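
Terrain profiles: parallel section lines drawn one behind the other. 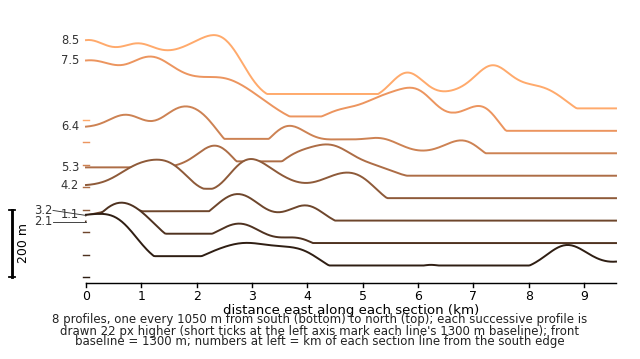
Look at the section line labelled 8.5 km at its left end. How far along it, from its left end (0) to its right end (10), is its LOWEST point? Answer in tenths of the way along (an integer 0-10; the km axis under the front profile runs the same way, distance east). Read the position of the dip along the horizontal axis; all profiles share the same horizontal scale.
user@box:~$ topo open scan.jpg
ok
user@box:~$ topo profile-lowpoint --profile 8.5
10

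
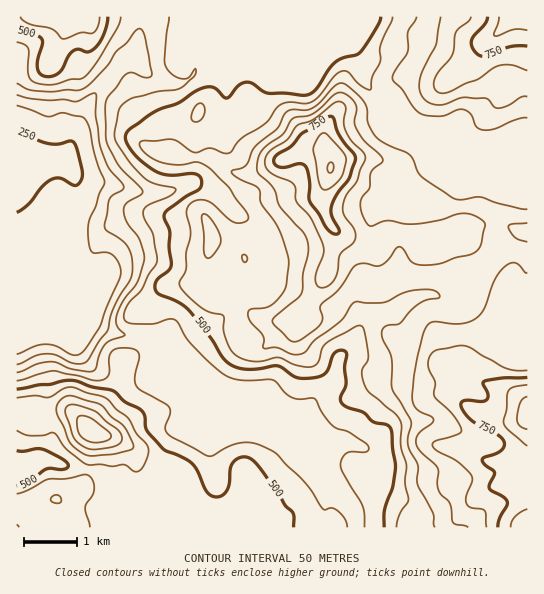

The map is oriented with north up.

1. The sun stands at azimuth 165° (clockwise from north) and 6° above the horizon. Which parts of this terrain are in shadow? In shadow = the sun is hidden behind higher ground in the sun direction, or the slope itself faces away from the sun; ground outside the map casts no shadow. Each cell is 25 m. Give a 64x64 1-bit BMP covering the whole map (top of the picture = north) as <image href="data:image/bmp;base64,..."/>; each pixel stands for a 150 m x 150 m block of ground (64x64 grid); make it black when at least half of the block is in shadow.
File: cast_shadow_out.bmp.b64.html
<image width="64" height="64" href="data:image/bmp;base64,Qk0+AgAAAAAAAD4AAAAoAAAAQAAAAEAAAAABAAEAAAAAAAACAAATCwAAEwsAAAIAAAAAAAAA////AAAAAAAAAAAAAAAAAAAAAAAAAcAfAAAAAAABwA+AAAAAAAGAB/AAAAAAAQAA/wAAAAAAAMD/gAAAAAAAAP8AAAAAAAAA/gAMPAAAAAB4AB58AAAAMAAAPH4AAADwAAH8fgAA/wAAPRg8AAD+AAD8ADAAAPgAAf4AIAAAAAKP/wAAAAAAA///AAAAAAAD//4AAAAAAAf/+BwAAAAAH//wAAAAAAA///AAAAAAAH//8AAAACA4P///AAAAADwe//8AAAAAOB7//gAAAAATnP/4AAAAAA/M//gAA4AAH+z//gAH4AB/6P//AAfgAD5g//8AA+AAAAD//4AD4AAAEP//+AHAAAAY/3/4AIYAABz/H+AADgAADP4fwAAEAAAA/g+AAAAAAAD8AAAAAAAYAPgAAAAABD4A4EAAAABAPgPw4CCAAAAPn/jn/4AAAAP/+H//gAAAP/8Af/8AAAAf/gA4DwAAAB/+AAAGAAAAB4AAAAA8AAAAAAAAAH/AAQAAAABx/+H/gAAAAfB//f+AAAAH4A///wAAAA/AD/5GAAAAB/AP/wAAAAAH/A//AAAAAD/+D//wAAAAP/8P//AAAAAf/w//8AAAAB//D//gGAAAD8Yf/+4cACAHgh//5x4AMAMAH//wHAAwAAAf//gcAAAAAB//nADgAAAAH/8eAfAAAAAP/w8B8A=="/>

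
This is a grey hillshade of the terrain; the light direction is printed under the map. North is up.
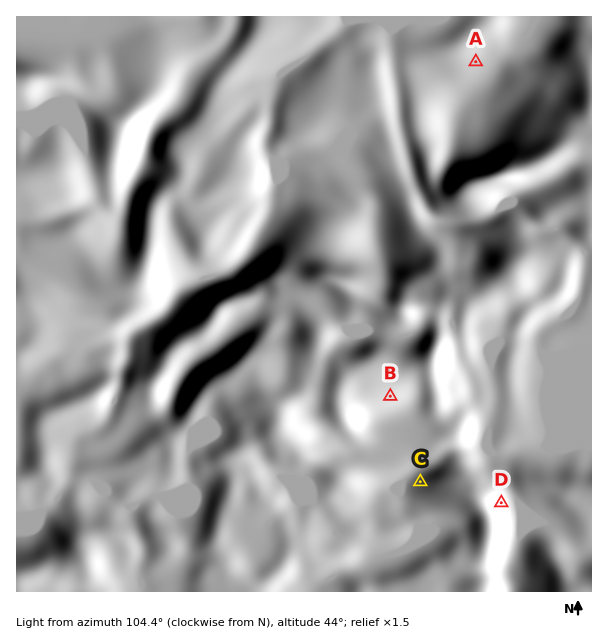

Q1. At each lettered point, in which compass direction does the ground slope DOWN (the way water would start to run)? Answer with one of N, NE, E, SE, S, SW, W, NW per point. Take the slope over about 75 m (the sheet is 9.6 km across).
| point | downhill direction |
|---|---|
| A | SE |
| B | SE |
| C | NW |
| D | E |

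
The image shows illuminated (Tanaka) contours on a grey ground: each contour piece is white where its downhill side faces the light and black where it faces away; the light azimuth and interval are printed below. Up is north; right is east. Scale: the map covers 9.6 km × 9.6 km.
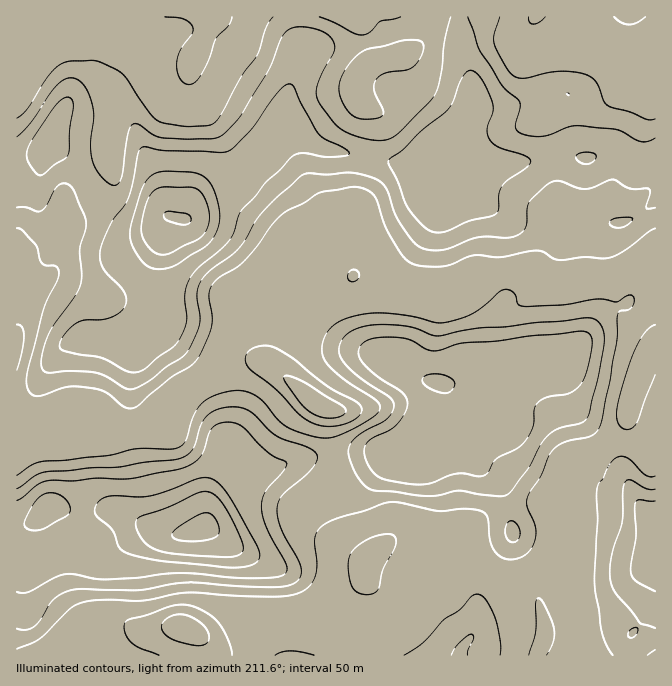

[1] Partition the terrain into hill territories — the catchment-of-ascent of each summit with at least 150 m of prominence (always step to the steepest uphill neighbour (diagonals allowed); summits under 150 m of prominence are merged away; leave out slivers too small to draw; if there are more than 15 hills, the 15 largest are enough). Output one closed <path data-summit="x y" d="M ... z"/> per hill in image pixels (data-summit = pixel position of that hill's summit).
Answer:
<path data-summit="184 218" d="M537 16l-483 0-19 10-9 9-3 7 0 30-3 4-4 1 0 185 3 3 5 20 0 23-8 24 0 106 2 3 16-2 40-15 16 0 18 5 29 0 22-6 11 0 3-3 1-20 13-14 32-17 25-8 16 0 7 3 1-19 5-27 0-38 5-10 17-17 9 0 11 5 25 5 14 13 8 2 30 15 12 3 31 3 20-5 22-18 11-3 40-2 17 7 30-4 19 2 20-3 26-14 15-3 1-174-24 1-23-25-25-12-34-12-9-9z"/><path data-summit="200 528" d="M304 253l-9 0-17 17-5 10 0 38-5 27 0 21-8-5-16 0-25 8-32 17-13 14-1 20-3 3-11 0-22 6-29 0-18-5-16 0-40 15-18 1 1 216 521-1 6-17 0-16-6-28 20-50 0-22-5-20 8-17 7-22 9-7 18-7 14-8 14-14 5-10 1-8 0 6 6 6 12 5 9-1 0-168-7-1-30 15-25 5-19-2-30 4-17-7-40 2-11 3-22 18-20 5-31-3-17-5-25-13-8-2-14-13-25-5z"/><path data-summit="655 525" d="M629 409l-1 8-5 10-14 14-14 8-18 7-9 7-7 22-8 17 5 20 0 22-20 50 6 28 0 16-6 14 1 4 117-1 0-228-9-1-12-5-6-6z"/>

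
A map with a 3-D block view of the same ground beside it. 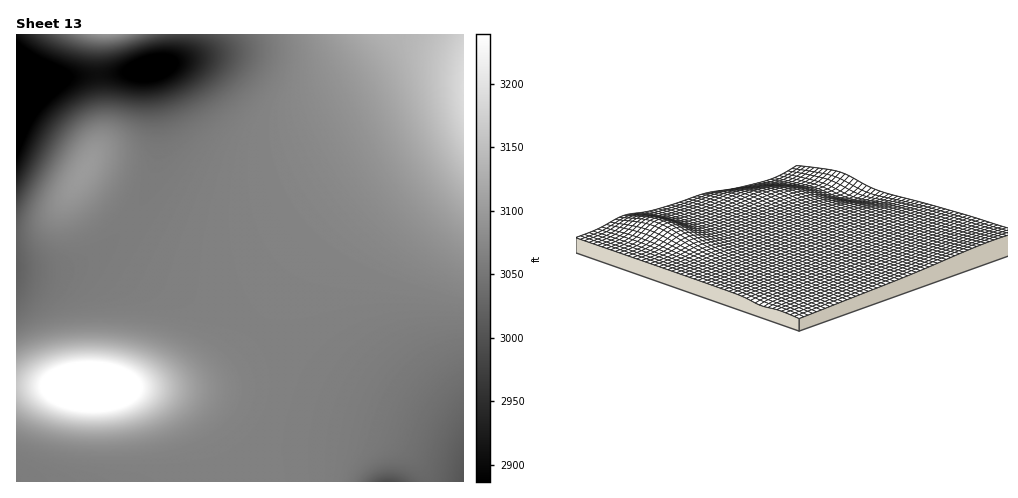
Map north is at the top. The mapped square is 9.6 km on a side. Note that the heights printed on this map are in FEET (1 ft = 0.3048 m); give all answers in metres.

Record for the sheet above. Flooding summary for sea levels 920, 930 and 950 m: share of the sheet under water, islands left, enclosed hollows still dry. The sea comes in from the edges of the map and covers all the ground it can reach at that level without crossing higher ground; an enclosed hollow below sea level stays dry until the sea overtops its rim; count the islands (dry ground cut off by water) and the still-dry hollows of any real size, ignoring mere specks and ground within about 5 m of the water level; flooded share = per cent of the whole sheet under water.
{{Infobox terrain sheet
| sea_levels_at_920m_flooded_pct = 10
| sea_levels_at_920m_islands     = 0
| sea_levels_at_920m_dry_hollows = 0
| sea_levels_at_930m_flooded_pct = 18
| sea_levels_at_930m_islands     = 0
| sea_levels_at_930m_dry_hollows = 0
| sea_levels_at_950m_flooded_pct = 88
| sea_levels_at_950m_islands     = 0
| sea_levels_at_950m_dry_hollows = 0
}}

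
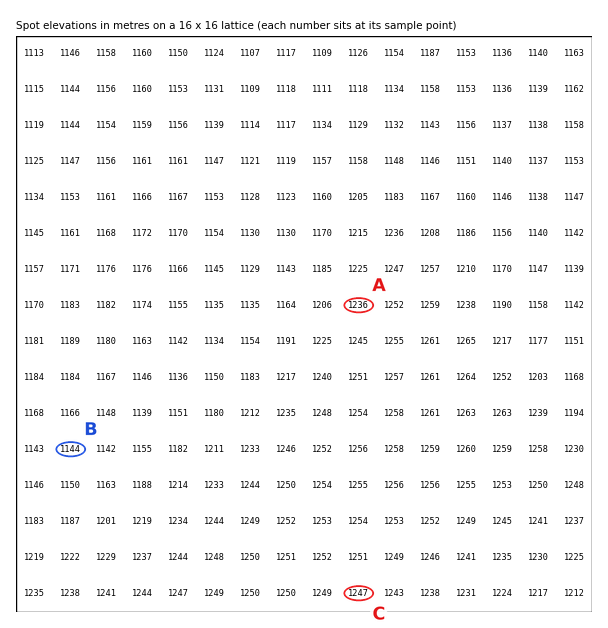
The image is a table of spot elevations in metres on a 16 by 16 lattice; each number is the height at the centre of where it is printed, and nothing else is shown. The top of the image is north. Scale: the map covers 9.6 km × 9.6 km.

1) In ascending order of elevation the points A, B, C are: B A C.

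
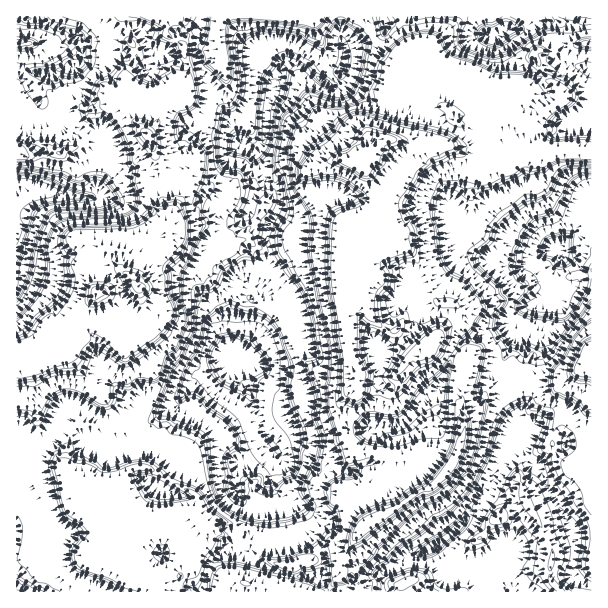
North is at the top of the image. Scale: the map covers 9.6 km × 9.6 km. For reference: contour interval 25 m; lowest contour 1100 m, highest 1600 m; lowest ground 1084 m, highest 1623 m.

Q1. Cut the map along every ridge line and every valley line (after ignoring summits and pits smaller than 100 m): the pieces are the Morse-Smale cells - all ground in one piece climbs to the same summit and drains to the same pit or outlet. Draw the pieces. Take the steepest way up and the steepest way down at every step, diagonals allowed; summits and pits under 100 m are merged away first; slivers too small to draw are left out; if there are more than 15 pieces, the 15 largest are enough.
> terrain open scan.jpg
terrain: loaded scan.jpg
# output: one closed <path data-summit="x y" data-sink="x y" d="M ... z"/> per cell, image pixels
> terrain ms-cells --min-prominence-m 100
<path data-summit="362 158" data-sink="234 356" d="M363 157l-7 3-15-2-25 7 0 11 6 21 36 40-5 3-6 8-8-4-25 0-14-3-13 0-19 4 3 12-13 25 2 6-10 11 0 37-10 20-12-1-10 13-15 8-8 0-14 20-7 4-10 0-9-4-9 0-12 20-11 6-19-1-24-15-12 0-7 8-1 12-6 6-4 11-5 5-6 3-10-1-6 2-7 0 1 140 268 0 5-26 9-4 12-2 3-6 12-10 7 0 6 6 9-3-6 10-2 9 14 2 2-2 0-6-4-6-2-9 10-15 6-2 53-36 15-6 14-16 10-20 6-19-4-54 3-20-7-7-20-12 6-12 3-23-7-1-5-5-6-22-13-20-9-8-9-5-10-2-14 0-6-4 0-12 2-2 7 0 3-4 1-24-17-29z"/><path data-summit="98 291" data-sink="17 191" d="M164 16l-134 1 15 3 14 8 19 6 6 8 0 8-4 12-3 4-30 7-3 8-12 9 10 12 1 15-27 6 1 241 15-2 13-8 14-2 4-3 9-11 0-24 8-8 9-4 9-10 36-8-18-18 0-16 9 2 6-12 10 0 21-10 7 0 1-17-10-18 0-33-6-9-6-19 9-11 3-19 10-12 10-3 8-23-8-25-14-6 0-15z"/><path data-summit="362 158" data-sink="560 245" d="M392 139l-9 0-7 11-14 9 0 6 17 29-1 24-3 4-7 0-2 2 0 12 6 4 20 1 13 6 22 28 6 22 5 5 7 1-3 23-6 12 20 12 7 7-3 20 2 36 2 3 3-4 11-5 6-12 10-10 17 2 6-21 7-13-6-18 11-26 2-2 15 0 11-3 3-5 0-7 13-6 6-8 13-3 0-123-16-2-18 1-19-5-15 0-18 10-18 2-20-7-12-1-12-6-36-2z"/><path data-summit="98 291" data-sink="234 356" d="M240 198l-10 0-14 13-16 12-15 0-14 3-3 4-6 0-10 6-21 4-6 12-10-1 1 15 18 18-36 8-9 10-9 4-8 8 0 24-9 11-4 3-14 2-13 8-12 0-4 3 1 86 22 0 6-3 5-5 4-11 6-6 1-12 7-8 12 0 24 15 19 1 11-6 12-20 9 0 9 4 10 0 7-4 14-20 8 0 15-8 10-13 13 1 9-20 0-37 10-11-2-6 13-25 0-6-2-5-12 1-13-8 12-21-6-5 3-10z"/><path data-summit="362 158" data-sink="434 546" d="M498 385l-4 0-10 10-8 14-12 5 0 17-6 19-7 15-12 15-10 8-10 4-53 36-6 2-10 16 2 8 4 6-1 13 3 12-2 7 236-1 0-148-2-1-8 4-13-1-8-9-9 0-15-6-7 0-6 8-18 4 4-16 8-12 0-6-7-15 0-4z"/><path data-summit="98 291" data-sink="272 92" d="M339 16l-22 0-3 4-15-4-79 1 0 39-32 15-8 18-10 3-10 12-3 19-9 11 6 19 6 9 0 33 9 14 2 13 4-15 7-9 7-17 19 8-2 6-10 15-4 4-18 8-3 4 14-3 15 0 16-12 14-13 10 0 14 3 12-19 0-15-10-15 8-8 4-42 10-28 10-10 11-2 10 5 17 17 7 1 5-7 8-19-2-12-4-11 2-10z"/><path data-summit="362 158" data-sink="272 92" d="M363 16l-23 1 0 19 4 11 2 12-8 19-5 7-4 0-8-5-12-13-10-5-8 0-9 7-10 18-6 23 0 19-2 15-8 8 10 15 0 15-12 18 3 4 5 2-4 12 12 6-5 12 4 8 31-3 14 3 25 0 8 4 3-6 8-5-36-40-6-21 0-11 25-7 15 2 9-3 3-5-1-14 2-2 15 2 8-37 10-7 11 3 2-10 0-3-7-4-10-18-22-20z"/><path data-summit="362 158" data-sink="234 356" d="M585 43l-27 9-21-2-3 6 8 12 5 12-10 4-19 16-8-8-13-2-24-16-23-7-12-1-7 10-5 1 0 7-11 0-2 13-11-3-10 7-8 37 24 4 29 0 51 16 13-1 23-11 15 0 19 5 33 0 1-106z"/><path data-summit="362 158" data-sink="491 36" d="M591 16l-226 0-1 2 12 24 22 20 12 20 16 2 0-7 5-1 7-10 5 0 30 8 24 16 13 2 8 8 19-16 10-4-5-12-8-12 3-6 21 2 26-9 8 1z"/><path data-summit="591 365" data-sink="560 245" d="M591 276l-12 2-6 8-13 6 0 7-3 5-11 3-15 0-2 2-11 26 6 18-7 13-6 18 1 4 15-3 13-7 21 1 31-16z"/><path data-summit="591 365" data-sink="434 546" d="M591 364l-30 15-21-1-13 7-15 3-1 5 7 15 0 6-8 12-4 14 10 0 8-2 6-8 7 0 9 4 15 2 8 9 13 1 9-4z"/><path data-summit="362 158" data-sink="17 191" d="M29 16l-13 1 1 105 26-5-1-15-10-12 12-9 3-8 30-7 3-4 4-12 0-8-6-8z"/><path data-summit="362 158" data-sink="560 245" d="M333 544l-10 2-12 14-12 2-9 4-4 18 1 8 68-1 3-6-3-16-15-3 2-9 6-8-9 1z"/><path data-summit="98 291" data-sink="234 356" d="M219 16l-55 1 2 18 11 3 5 7 7 25 11-3 20-11z"/><path data-summit="98 291" data-sink="272 92" d="M257 217l-13 22 13 8 7 0 4-2-3-9 5-12z"/>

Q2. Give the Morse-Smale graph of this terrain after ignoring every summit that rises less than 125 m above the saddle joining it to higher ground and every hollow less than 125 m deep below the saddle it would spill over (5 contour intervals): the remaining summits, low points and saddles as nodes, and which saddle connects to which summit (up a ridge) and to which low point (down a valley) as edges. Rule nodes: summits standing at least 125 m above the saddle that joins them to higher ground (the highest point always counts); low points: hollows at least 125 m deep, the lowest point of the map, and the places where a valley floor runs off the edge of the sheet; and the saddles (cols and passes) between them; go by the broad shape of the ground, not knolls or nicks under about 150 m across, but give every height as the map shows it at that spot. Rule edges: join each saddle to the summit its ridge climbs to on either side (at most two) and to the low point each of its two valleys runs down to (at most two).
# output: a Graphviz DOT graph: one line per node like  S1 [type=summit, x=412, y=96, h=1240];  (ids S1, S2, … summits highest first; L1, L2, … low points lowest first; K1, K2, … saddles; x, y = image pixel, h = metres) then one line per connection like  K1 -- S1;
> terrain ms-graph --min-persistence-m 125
graph terrain {
  S1 [type=summit, x=362, y=158, h=1623];
  S2 [type=summit, x=98, y=291, h=1618];
  S3 [type=summit, x=590, y=363, h=1535];
  L1 [type=low, x=237, y=357, h=1084];
  L2 [type=low, x=558, y=245, h=1084];
  L3 [type=low, x=17, y=191, h=1165];
  L4 [type=low, x=491, y=36, h=1176];
  L5 [type=low, x=434, y=546, h=1176];
  K1 [type=saddle, x=456, y=350, h=1418];
  K2 [type=saddle, x=185, y=65, h=1405];
  K3 [type=saddle, x=87, y=408, h=1356];
  K4 [type=saddle, x=513, y=389, h=1354];
  K5 [type=saddle, x=371, y=36, h=1352];
  K6 [type=saddle, x=255, y=218, h=1307];
  K1 -- S1;
  K1 -- L1;
  K1 -- L2;
  K2 -- S2;
  K2 -- L1;
  K2 -- L3;
  K3 -- S1;
  K3 -- S2;
  K3 -- L1;
  K4 -- S1;
  K4 -- S3;
  K4 -- L2;
  K4 -- L5;
  K5 -- S1;
  K5 -- L1;
  K5 -- L4;
  K6 -- S1;
  K6 -- S2;
  K6 -- L1;
}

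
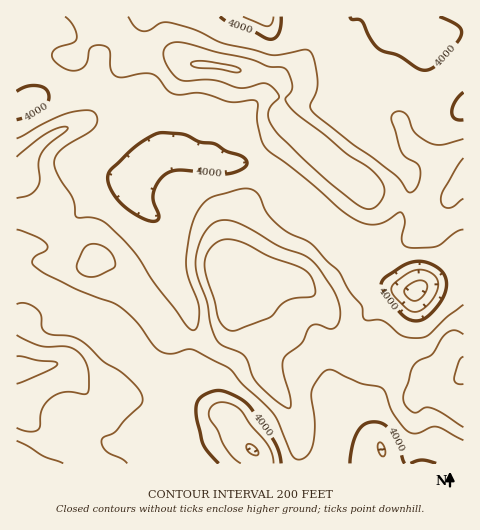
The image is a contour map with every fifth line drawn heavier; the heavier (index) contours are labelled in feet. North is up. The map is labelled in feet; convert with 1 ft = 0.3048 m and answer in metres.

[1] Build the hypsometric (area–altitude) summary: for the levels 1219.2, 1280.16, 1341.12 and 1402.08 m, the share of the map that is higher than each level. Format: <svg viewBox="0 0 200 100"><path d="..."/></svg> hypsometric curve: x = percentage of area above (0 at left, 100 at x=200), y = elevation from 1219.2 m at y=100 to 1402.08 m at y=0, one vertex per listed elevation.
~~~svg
<svg viewBox="0 0 200 100"><path d="M180 100l-86-33-60-34-26-33"/></svg>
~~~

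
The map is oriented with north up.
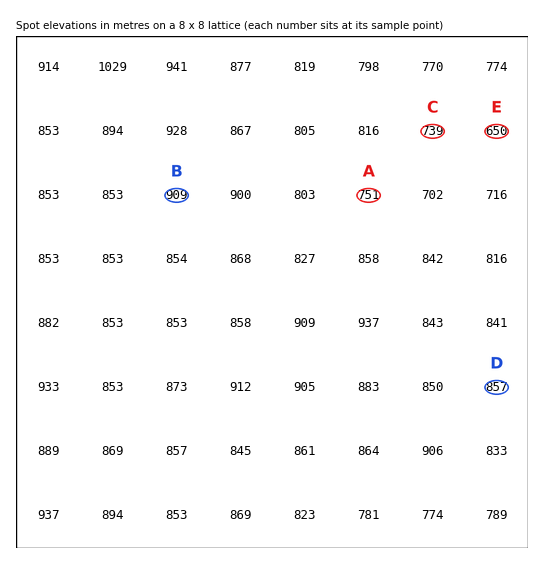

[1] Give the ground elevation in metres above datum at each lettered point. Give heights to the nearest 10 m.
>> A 750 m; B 910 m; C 740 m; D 860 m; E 650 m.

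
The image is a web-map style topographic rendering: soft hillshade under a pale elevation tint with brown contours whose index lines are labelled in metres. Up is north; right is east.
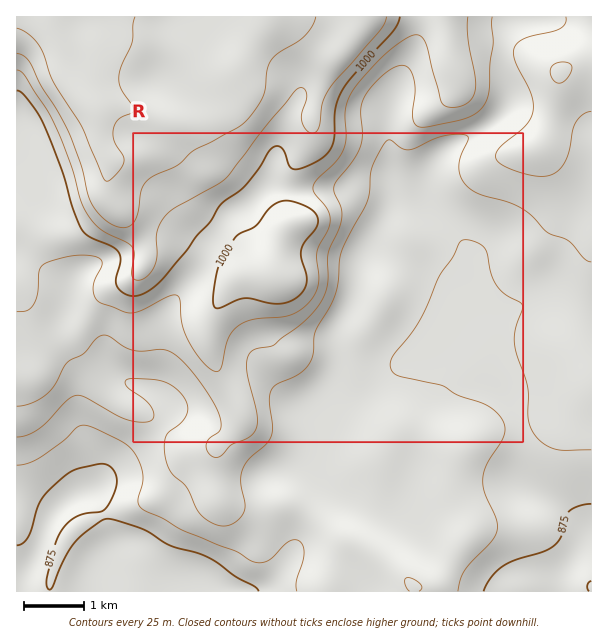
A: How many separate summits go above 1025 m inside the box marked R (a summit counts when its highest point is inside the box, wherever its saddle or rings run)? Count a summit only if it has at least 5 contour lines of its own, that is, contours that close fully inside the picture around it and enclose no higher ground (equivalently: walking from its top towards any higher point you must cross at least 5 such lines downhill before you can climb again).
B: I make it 0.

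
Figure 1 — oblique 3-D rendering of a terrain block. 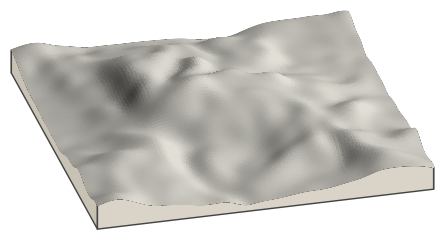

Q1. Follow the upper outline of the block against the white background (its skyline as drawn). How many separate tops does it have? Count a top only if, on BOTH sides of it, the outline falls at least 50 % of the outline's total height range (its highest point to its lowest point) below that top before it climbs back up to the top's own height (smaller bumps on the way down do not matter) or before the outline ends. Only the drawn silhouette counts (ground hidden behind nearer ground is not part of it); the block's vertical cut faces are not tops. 0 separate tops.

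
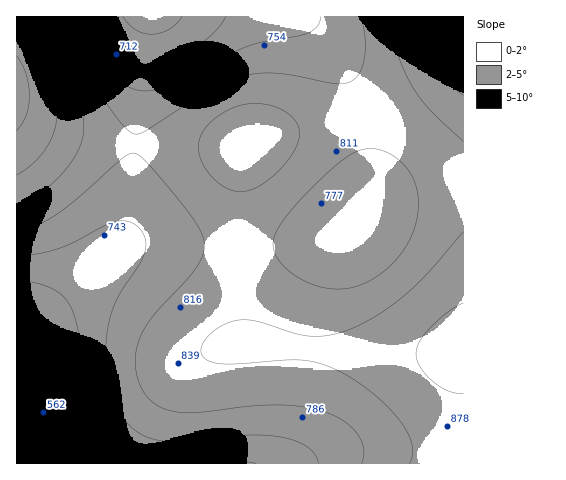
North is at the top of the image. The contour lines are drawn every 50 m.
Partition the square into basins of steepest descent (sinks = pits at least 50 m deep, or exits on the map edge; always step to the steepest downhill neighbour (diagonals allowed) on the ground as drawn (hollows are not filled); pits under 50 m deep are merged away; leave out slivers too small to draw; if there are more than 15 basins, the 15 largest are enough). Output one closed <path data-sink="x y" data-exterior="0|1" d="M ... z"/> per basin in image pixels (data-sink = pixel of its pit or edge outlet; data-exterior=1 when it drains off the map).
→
<path data-sink="17 463" data-exterior="1" d="M17 114l0 350 447-1-1-115-19 5-59 1-59-3-82-9-5-64 0-85 2-33 4-17-18 4-53 0-58-5-61-12-27-9z"/><path data-sink="349 230" data-exterior="0" d="M463 48l-30 31-19 14-21 12-32 11-91 19-24 8-5 17-2 33 0 85 2 48 3 17 141 11 59-1 20-5z"/><path data-sink="150 17" data-exterior="1" d="M463 16l-446 0-1 97 27 14 56 13 75 7 63-1 33-11 99-21 40-18 24-17 29-29 2-3z"/>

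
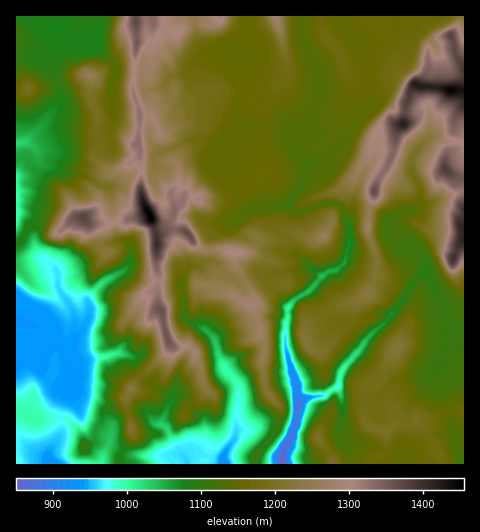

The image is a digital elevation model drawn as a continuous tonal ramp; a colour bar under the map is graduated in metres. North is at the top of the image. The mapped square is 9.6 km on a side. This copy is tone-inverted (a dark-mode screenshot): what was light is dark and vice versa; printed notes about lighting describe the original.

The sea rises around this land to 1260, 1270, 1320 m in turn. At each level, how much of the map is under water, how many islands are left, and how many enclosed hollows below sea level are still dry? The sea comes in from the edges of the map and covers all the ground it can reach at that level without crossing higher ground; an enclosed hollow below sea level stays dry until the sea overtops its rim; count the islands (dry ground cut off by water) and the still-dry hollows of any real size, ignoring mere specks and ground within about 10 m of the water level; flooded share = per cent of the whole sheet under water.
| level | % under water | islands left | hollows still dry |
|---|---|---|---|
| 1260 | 86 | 2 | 0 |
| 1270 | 87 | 2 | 0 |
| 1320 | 94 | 4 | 0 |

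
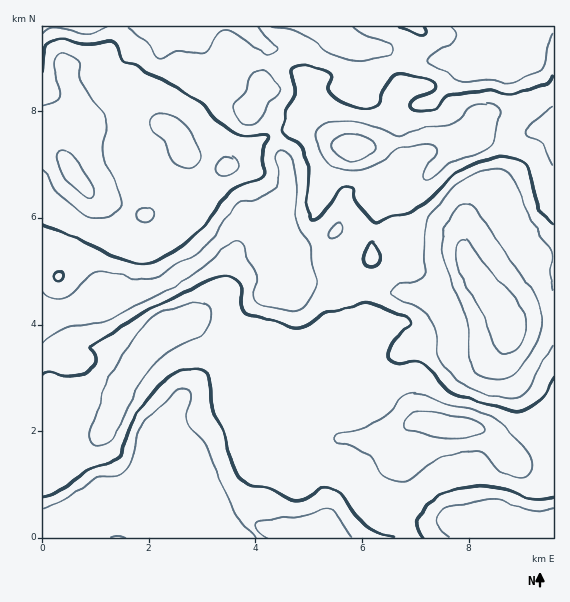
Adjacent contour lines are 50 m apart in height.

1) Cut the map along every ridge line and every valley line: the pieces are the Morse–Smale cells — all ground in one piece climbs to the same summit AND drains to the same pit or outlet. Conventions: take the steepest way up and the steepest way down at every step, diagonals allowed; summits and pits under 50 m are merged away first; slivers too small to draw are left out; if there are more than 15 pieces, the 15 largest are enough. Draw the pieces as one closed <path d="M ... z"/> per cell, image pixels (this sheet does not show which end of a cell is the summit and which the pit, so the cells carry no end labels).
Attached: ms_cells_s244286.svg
<path d="M553 26l-365 0 2 5 0 17-4 20 11 14 28 19 40 17 9 9 2 6 13-4 19 0 12 4 19 12 8 2 24 0 36-6 16-6 20 0 18 7 10 0 6-5 5-16 10-6 12 2 23 13 21 0 5 3z"/><path d="M479 283l-31 16-13 0-26-6-42-6-2 34 2 6-4-2-16 0-14 4-11 11-9 16-3 8 0 12 7 24-6-7-4-2-12 0-19 8-17-2-5 18 1 18 16 6 18 20 7 0 32-20 55 0 10-4 22-13 14 0 22 5 22 0 10 3 12 10 7 11 11 11 19 4 21 0 1-146-21-1-24 4-3-2-8-16z"/><path d="M499 115l-14 3-12 23-16 5-33 32-12 5-20 4-14 10-10 90 19 4 22 2 26 6 13 0 31-16 19 22 8 16 3 2 45-4 0-186-6-3-21 0z"/><path d="M228 350l-27 26-8 12-39 40-5 12 2 16 16 23 2 30 6 16 8 12 12 1 20-11 6-1 19 12 7 0 13-11 48 2 12 2 8 7 81 0 1-3-21-30 0-17 10-27-1-22 7-10-22 10-55 0-24 16-8 4-7 0-18-20-16-6-1-18 4-12-3-18-9-20z"/><path d="M276 133l-8 2-16 11-23 20-21 7-11 26-9 8-12 4-23 2-8 2-53-20-23-26-10-20-6-6-10-2-1 110 21 0 16 10 14 18 8 21 7 1 31-7 30-13 36-24 28-32 6 0 18 9 18 3 4 2 0-23 8-31 0-12z"/><path d="M187 26l-144 0-1 114 11 3 6 6 5 12 3-14 18-25 16-5 27-16 11 1 14 16 20 12 6 7 3 14 5 4 33 12 9-1 23-20 23-13-1-6-9-9-40-17-28-19-10-10-1-8 4-16 0-17z"/><path d="M239 225l-6 0-28 32-49 30-27 10-34 5-35 13-18 4 1 147 13-4 13-12 26-12 10-9-10 0-20-11-8-7-10-19-2-17 7-15 7-9 6-2 16-2 18 2 18 8 8 6 7-12 21-21 20-9 12 2 30 26 5-2 9-22 10-14 28-26 4-10-2-35-4-3-18-3z"/><path d="M308 129l-19 0-12 3 10 41 0 12-8 31 2 59-3 8 49-2 14 5 26 1 6-30-2-9 4-17 3-34 14-10 28-6 31-30 15-8-23-8-20 0-16 6-36 6-24 0-8-2-19-12z"/><path d="M429 422l-14 0-16 13 0 26-10 27 0 17 22 33 121 0 8-11 14-4-1-57-21 0-19-4-11-11-7-11-12-10-10-3-22 0z"/><path d="M188 321l-5 0-16 6-25 24-21 36-10 30-6 12-10 9-26 12-13 12-14 5 1 55 52-12 61-7 8-2 5-5-2-17-13-18-4-9 0-17 28-34 15-13 8-12 26-25-28-25z"/><path d="M136 101l-8 0-27 16-16 5-18 25-2 16 20 25 7 7 8 4 45 16 40-6 12-10 10-26 16-5-36-13-5-4-5-18-24-15z"/><path d="M327 281l-48 2-30 28-10 14-2 10-10 14 19 16 13 32 17 2 19-8 12 0 4 2 4 5-5-22 0-12 8-19 18-18 11-2 19 0 0-37-2-2-23 0z"/><path d="M101 347l-26 2-6 2-7 9-7 15 0 13 12 23 16 12 12 6 9 0 5-5 12-37 13-22 0-2-7-6-14-7z"/><path d="M167 498l-11 5-61 7-52 12-1 15 141 1 0-2-12-19z"/><path d="M56 250l-14 2 1 66 17-3 41-15-8-21-12-16-12-9z"/>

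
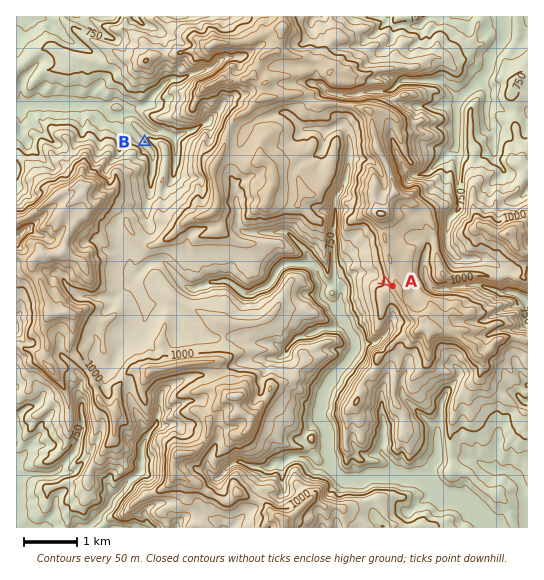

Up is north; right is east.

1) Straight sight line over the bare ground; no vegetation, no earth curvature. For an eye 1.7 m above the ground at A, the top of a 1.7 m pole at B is hidden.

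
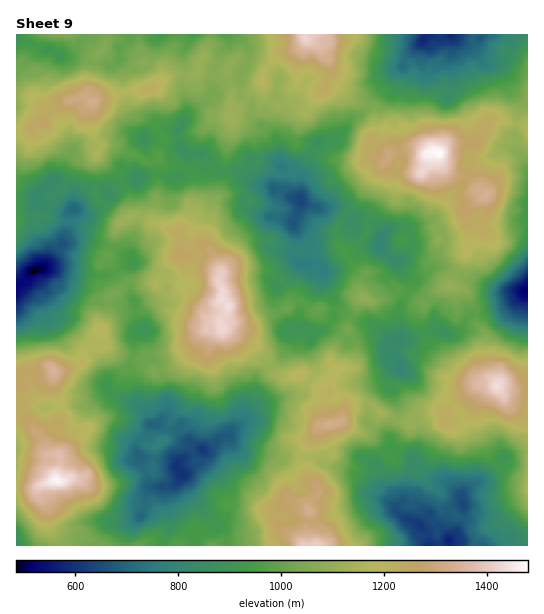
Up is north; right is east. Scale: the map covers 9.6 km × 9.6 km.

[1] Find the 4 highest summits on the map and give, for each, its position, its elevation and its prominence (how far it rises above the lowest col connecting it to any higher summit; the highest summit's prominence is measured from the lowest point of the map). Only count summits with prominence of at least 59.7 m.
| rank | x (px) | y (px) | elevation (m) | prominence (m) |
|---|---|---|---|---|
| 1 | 441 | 153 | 1480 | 995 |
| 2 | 57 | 480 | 1470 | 489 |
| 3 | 229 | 307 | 1441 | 434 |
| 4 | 497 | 387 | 1440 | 363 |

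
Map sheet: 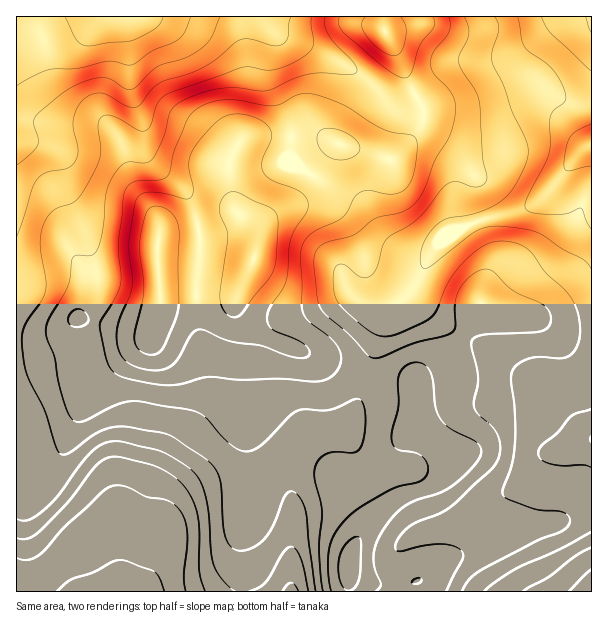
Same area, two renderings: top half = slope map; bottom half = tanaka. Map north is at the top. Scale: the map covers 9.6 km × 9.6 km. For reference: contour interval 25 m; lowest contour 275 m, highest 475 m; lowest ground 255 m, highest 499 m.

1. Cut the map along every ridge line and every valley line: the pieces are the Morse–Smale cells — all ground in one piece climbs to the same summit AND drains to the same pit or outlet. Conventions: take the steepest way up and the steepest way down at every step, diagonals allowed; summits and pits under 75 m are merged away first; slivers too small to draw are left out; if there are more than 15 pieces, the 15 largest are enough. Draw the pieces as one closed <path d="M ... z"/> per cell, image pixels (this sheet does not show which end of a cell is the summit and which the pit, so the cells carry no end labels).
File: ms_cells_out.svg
<path d="M239 289l-8 6-70 0-3 26-2 8-6 3-52-8-20-6-27 19-12 3-23 1 1 251 331 0 2-37 6-15 11-15 29-26 38-13 12-13 6-12 0-5-30-25-2-6-2-29-4-14-25-3-23-6-57-18-45-18-12-7-12-13-4-6z"/><path d="M383 16l-366 0-1 323 23 1 12-3 27-19 20 6 52 8 6-3 2-8 3-26 70 0 10-8 12-24 11-39 36-30 18-30 17-19 4-1 47 14 7 0 17-17 11-15 1-19-8-14-14-34-15-27z"/><path d="M591 16l-207 0 1 16 15 27 9 25 13 23-1 19-11 15-17 17-7 0-47-14-4 1-13 13-22 36-36 30-11 39-17 34 0 14 4 6 12 13 12 7 45 18 68 21 36 6 30-20 8-8 31-50 27 9 22 3 32 14 28 1z"/><path d="M483 304l-8 8-24 42-8 8-21 12-7 7 5 44 3 7 29 24 0 5-6 12-12 13-38 13-29 26-13 21-5 15 0 12 7 7 18 4 30 0 9-2 0 10 178 0 1-260-22-1-13-3-26-12-22-3z"/><path d="M350 574l0 18 62-1 1-9-9 2-30 0-18-4z"/>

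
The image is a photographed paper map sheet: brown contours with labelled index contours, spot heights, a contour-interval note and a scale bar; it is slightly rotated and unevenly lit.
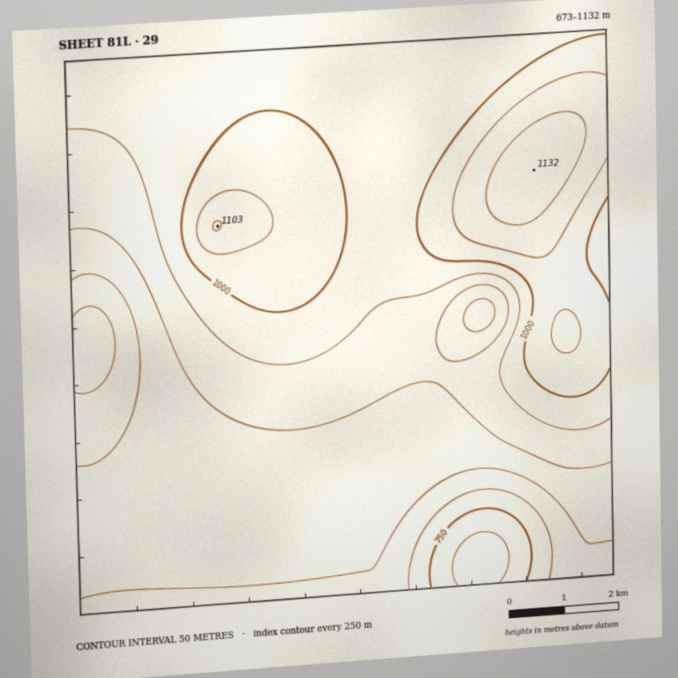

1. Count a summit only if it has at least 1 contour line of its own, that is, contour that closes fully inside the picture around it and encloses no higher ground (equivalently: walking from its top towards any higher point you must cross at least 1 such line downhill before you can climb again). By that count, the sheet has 3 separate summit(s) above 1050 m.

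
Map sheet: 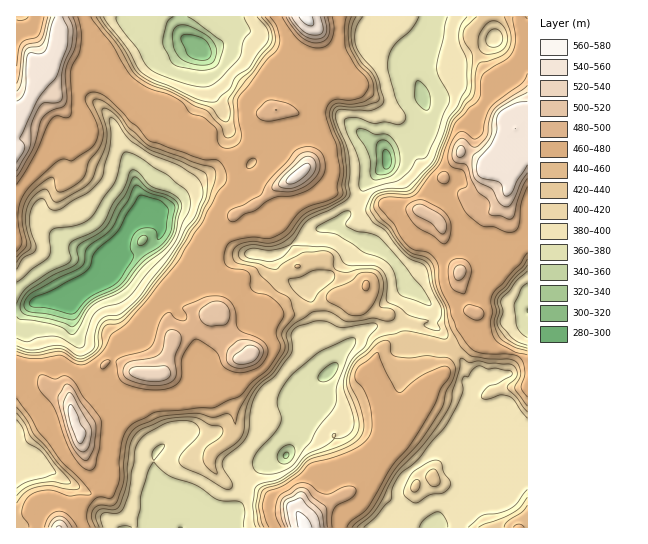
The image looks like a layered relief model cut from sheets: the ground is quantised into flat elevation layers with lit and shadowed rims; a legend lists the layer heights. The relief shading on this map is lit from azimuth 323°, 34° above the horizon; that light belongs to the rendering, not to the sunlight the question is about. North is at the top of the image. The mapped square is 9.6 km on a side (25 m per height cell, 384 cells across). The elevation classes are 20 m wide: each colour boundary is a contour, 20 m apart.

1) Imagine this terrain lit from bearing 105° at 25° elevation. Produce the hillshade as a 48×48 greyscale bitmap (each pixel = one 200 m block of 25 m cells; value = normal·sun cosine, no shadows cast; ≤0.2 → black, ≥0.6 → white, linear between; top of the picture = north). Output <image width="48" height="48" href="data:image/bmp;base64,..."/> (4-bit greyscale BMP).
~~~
<image width="48" height="48" href="data:image/bmp;base64,Qk32BAAAAAAAAHYAAAAoAAAAMAAAADAAAAABAAQAAAAAAIAEAAATCwAAEwsAABAAAAAAAAAAAAAAABEREQAiIiIAMzMzAERERABVVVUAZmZmAHd3dwCIiIgAmZmZAKqqqgC7u7sAzMzMAN3d3QDu7u4A////AHdDnN7amZmZiJiGIzJq3r3smJmYh2VkRnd3is27uZiZiJmFEyJ6zKreyZmZiHd2Q1aIiJq+2piIiImFEjKLqaq+6omqmIiIZDRoh3iu65iIiIiXIkNamIms+3iquYmYd3ZnZWid+5iIh3qpdSFIiIia7oaKuoiYd4h1Romt7Jh3eKupiHIEeIiJvsd6uYiZiIhTVpus7JhmeKy5mqYBRniInOyZmYiJmIdFVa2s7Kh2Z4rLmblVRERoic7KmZiJmERWNL677bqHZne9qZmHZmNGiKzsmZiIiBR2Nr25zdy5d4eduZmId3Q2iJrdupmYiEV1OMupmru6mJmtuYiIiHQ2iIm9ypmZd3d1SsqYmZmZqaq+yYiIiGRHiIis25mZZId2armImZmZmZmu6pmYh0NomIic3JeIU4d3iZiIeJrKmYmc/qmZhSN4mYeK3ah2Q4iIiIiFV4rMmIiaz+qapwFpmYh4zbmYQYd3mFV3Vni7mHVq3v2ZqUA4mYd4q6mZdIdGmUFHd2abqHVXze+5mYQUmYiIh3iZmHd3iFE3iGWLqId3m965iZhDaYiIdXiruniIhkI2eHZ5mImZic7JiZqGd4mWRYnNuYiIhCRENoeId4u5iazLmImpiZiFNYruqcqIhANlEmiIZnq5iau5mHirqqmDJYrvuv2pmEE1QCeIdnmZiaqoZoid2phiN4rvuu7LqYZBIwOIiIiZmaqoZWeM65hCWam/7Kvdy6mEEiBYiIiJqpmqh2Vr24cxSLmb/7qrzcqXMTEWiJmZmXaKmZdoqYdDR7mJzuypvduYdCECeJvbmHVnirmIh1ZmeJmImv66vMyoZ3IAWJrMqrqIiJmIdEeImYmImf2pms3bdpYAF4mams7aiIiIU2h4qomImf2ZmZztqIYQA3iZmZz9qYh2RXd5uoiIq/2ZqZreyYchEFeJmZrO26hTV2aKqHeJvf6Yu6m+25dDQTd3iZmqzupBR1aZh3hoz92nrMut6nd3YyaId4q7q/2DNkNoh2dnz7y4i8y7yGiIdUZ4dTbOy/2oVUEnl0WIvty6is3LqHiHd2aId0Js7O7Mc1QCdzWJm/2qmr3KmId3eIiJh3Q5zO7NlFcwJmR4mf65mb3rhmeIiZh4mIdnm+28lWhgBYRYic3JiJ3qZGiIialniIiInO2qhniCBIQmmt3KmZzYRoiIiblWiZmIruuYmIiEA4Ukid3bmay1WIiZmrdGeJmZz9qZmZmGEWUTeJzLy7uGiIiZqZU2d4qZvcq7uZqGUTYyV1m73KmIiIirqGQliIiImZrO2qp2dCRlMzas25mImaqYiHUiaIiYiIm+2al3hiN4ZRWd65iJvKiIh3ZCN4iIiIm9uZh4hjN4hwSM/Zmb3KmphkV0BIiIiJzLmZh4hkRWeBNo7qmc25q7lzR3MViJmb3JmZmIhmdkRlQ2zrm9yZvLl1V4YiZ4u965mZmIdXuUJHYUvsvMmZvKhniIcyRH3u+5mZmIdGulNXYjvc3KiZqpiIiHUzJZ7t7JiZmIdViWZw=="/>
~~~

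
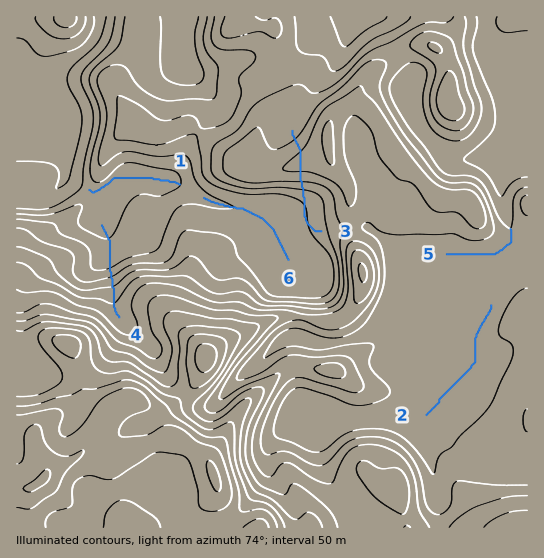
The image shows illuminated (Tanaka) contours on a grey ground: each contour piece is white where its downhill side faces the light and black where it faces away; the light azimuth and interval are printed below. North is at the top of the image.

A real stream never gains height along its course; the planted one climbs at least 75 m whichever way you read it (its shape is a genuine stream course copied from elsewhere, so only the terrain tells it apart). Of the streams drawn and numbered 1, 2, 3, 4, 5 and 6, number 3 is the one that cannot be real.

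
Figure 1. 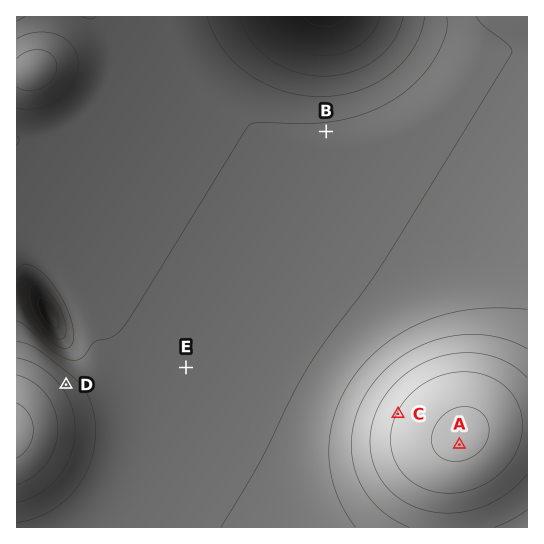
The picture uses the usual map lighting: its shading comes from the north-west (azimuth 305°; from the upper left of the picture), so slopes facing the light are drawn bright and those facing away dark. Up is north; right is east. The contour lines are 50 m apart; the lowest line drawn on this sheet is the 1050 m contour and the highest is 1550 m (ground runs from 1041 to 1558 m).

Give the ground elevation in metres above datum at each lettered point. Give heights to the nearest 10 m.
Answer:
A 1560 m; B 1260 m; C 1500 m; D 1330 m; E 1270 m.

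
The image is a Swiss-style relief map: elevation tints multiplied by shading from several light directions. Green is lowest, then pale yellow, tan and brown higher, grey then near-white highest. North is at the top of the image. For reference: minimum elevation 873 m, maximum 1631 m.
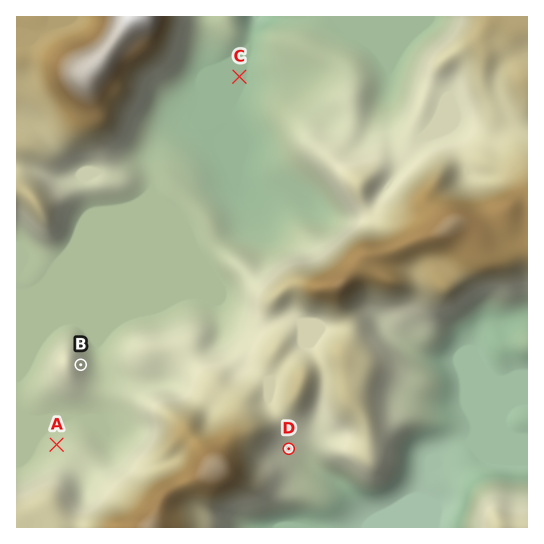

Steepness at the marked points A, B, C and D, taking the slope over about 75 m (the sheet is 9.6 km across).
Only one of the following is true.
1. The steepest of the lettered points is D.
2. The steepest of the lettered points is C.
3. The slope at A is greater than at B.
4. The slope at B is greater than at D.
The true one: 4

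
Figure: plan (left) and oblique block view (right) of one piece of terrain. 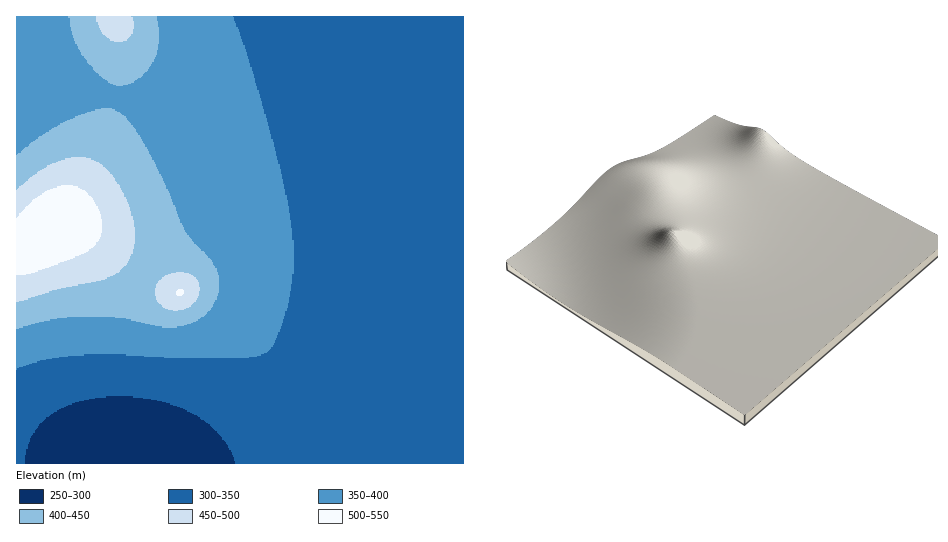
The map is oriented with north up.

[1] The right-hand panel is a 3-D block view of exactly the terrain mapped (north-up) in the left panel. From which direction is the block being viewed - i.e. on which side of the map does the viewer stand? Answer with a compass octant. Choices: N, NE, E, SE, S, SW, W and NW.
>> SE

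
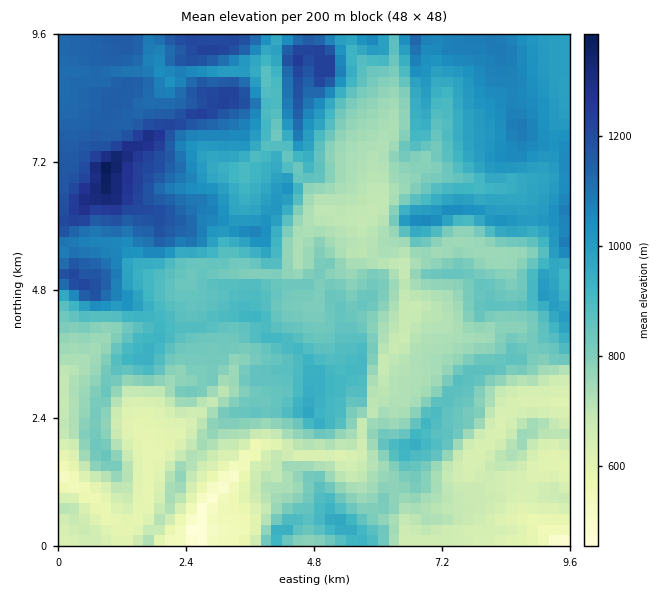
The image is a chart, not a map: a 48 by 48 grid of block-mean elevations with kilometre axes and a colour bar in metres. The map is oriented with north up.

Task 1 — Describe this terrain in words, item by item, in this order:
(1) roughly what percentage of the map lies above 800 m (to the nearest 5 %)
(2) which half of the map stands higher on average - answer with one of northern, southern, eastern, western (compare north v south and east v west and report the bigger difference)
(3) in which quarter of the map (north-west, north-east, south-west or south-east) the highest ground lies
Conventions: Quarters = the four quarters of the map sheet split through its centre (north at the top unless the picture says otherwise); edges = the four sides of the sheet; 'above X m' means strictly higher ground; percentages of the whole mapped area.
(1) About 60 % of the map lies above 800 m.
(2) The northern half stands higher on average than the southern half.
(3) Look to the north-west quarter for the highest ground.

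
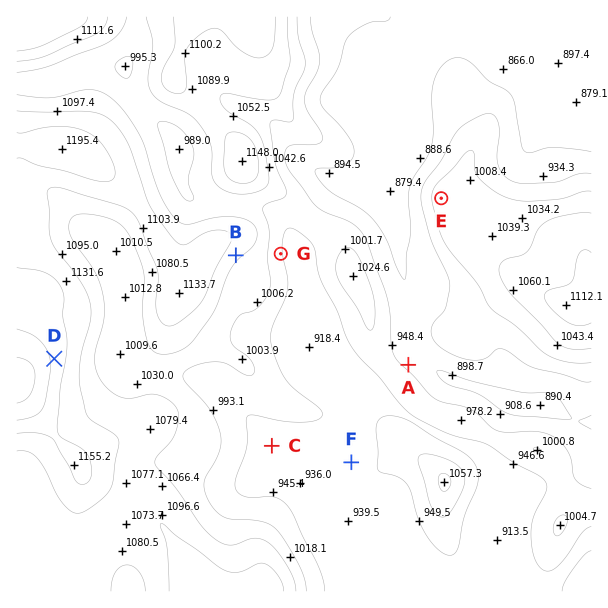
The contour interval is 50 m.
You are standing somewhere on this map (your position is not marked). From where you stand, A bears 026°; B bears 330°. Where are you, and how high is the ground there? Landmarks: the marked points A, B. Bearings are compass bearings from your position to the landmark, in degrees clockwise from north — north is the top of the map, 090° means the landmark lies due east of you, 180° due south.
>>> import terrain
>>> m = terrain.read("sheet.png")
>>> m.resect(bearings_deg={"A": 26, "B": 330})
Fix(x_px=358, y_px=467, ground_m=940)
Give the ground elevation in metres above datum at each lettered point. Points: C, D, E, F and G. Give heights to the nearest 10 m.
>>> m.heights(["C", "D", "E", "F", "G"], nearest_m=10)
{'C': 940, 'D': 1190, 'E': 1020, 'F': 940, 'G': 950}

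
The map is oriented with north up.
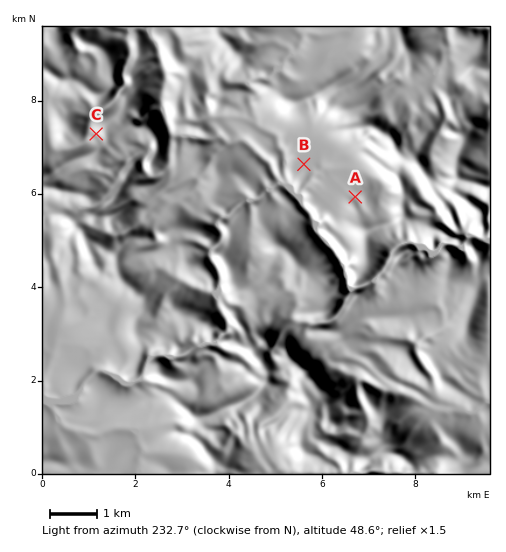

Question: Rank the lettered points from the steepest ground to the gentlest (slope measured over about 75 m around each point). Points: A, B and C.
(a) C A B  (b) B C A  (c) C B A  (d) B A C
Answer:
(a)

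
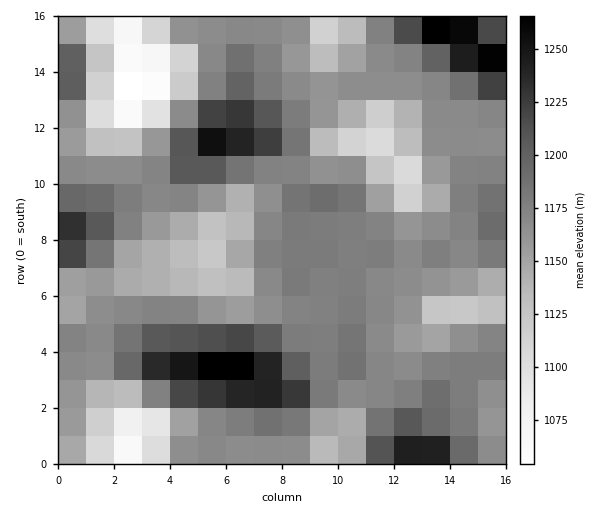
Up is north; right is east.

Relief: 1050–1280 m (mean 1170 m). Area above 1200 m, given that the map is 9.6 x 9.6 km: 13.8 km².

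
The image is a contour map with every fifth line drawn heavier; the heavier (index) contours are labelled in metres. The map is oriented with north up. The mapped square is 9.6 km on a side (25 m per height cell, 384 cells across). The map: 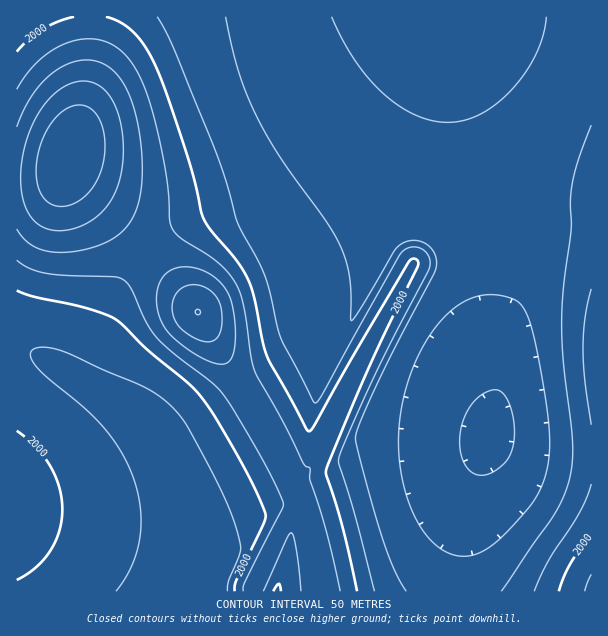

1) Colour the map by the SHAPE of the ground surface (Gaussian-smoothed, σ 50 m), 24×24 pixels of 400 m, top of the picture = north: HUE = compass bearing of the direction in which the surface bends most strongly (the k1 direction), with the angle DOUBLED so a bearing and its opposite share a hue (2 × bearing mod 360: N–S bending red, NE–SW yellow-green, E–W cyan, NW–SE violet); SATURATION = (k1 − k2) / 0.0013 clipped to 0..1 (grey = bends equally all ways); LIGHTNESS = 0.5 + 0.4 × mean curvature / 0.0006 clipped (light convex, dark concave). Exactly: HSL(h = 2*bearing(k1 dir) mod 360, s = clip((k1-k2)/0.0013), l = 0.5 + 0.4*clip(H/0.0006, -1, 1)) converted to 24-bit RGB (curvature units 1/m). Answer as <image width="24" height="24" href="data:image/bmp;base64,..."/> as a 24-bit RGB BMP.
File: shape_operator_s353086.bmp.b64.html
<image width="24" height="24" href="data:image/bmp;base64,Qk32BgAAAAAAADYAAAAoAAAAGAAAABgAAAABABgAAAAAAMAGAAATCwAAEwsAAAAAAAAAAAAAfoaBfIWCeoSDeoODeoGCe4CBfX+Afn+AFTt1+NLV/zipMm6HtciHoK+CamqBY2F/cXSAdXqAcnaAbnCCbW6FdHOJgn+NkouSgYiGfoeGe4SFeoGEen+Ce36BfH6BfX6AbHV/AoyO/9LMFEl9s8qIl6WBamaBZ2R/c3Z/dXt/cnd/bnOAbXSCcnqGfYOJjIiGg4eJf4SHfIGGen6Een2De32BfH2BfXyAe3N/IVth+q1uXyzMrMqJjZl/bWKBbWh+dXd9dnt+cnh9bnZ+bXmAcH6CeHx+iIJ6hIWJgIGHfH2GenqEenqDe3uBfHyAfXmAfGx/dV17QY02zrlooMKIjXt5cWCAdGx+eHl9d3t9c3h8cHh8bnx+bXR5d3h0hYB0hIOIgX+Hf3yFfXqEfHqCfXuBfnqAf3OAfWJ/e2J9gZl6lseGnL1aemmDd2KAenJ9enp8d3p8dHh8cXl8b3d6bGx1dnJzgnxyhoGGhH6GgnuEgHmDf3qCfnqBf3aAgGmAflx+hHCBh7eBc8CC+WpyFndDe2Z/fnd9fHt8eHp7dXh7c3l7bG15bmt3d3J4gHlzhX6ChHuCg3qDgnmCgXmBgHd/f259fl98f2N+fp19i8iJcq+D/wz8+pVqHllhf3p8fXt8eXl8dnh7dHh7aWh5bmp6d3F6gHd3g3t7gnp9gnh+gXR4gHJzfW9ye2NyeV1zdodzg72FiMKHf5F6AA6E/9PMAnJ8dHuAf3x8e3p8d3h7dHZ7Z2Z6bGp8dXF+gXp/gXx4gHV1gW5xgW9wgHBxfWZveFNge2dbb65kdst6f6V/g2l/BSA4/8vE+oN0F1dfgHx+fXp+enh9dXV8ZWd8aWp+cXGBfXyDgHdxfmtrf29ugXNygGpzf05oglVijp9sec9zY8NwZIR6gV59R1J6AJXK/9HMAXJ+cnmBf3qAfHl+d3Z+Zmt+aG6AcHWDe3+Gf25qfXFtfnZyf3h1fVyBkFGVoHiTnMWSjtWSbaaGVVp1dl58g3N+BkNL/87K+4eBE1NagHqBfXmAeniAaXCAaHKCb3qFeIOIhHNrfnpwfH50dn53XFqFWVyknqfC2OLZp8aubnaTWk9+al59gnp/WHyBALDB/8/MAIGQaneCfnqCfHmBb3WBZ3aDbX6GdYeJjXhvhIVydoNzcoV6WXuLVZ+nfcClu86vvpyimF+iaU+GbmKBgn6Agn+ACElO/ri0/KKfDExTf3qDfHmDd3iDaHqDa4GGcoiHmX51j493c4pzcIx6W5CHVKGEW7Fml7Jqpn1olVp/fFOGeGyBgYCAgoCBZX2CAJSk+tPRACvpfHiEfXqEe3qEcHyDa4SFcIeCpIJ+m5WAepJ4cJF+aJKAWJdxXJ1ahZlfjnlhhF1rf15/e3iAgYCAgYCBgn+CFnxf1v88nwBhf3uEfXuEfHuEenyEboODboV+q4eGqJqLi5mDc5WDcJOGbZF+Zo1leodlf3RnfWl1dW+AfHuAgICAgICBgH+BgH6Cgn51gHyDf3yEfnuEfXuEfHyEen+DcIN8q42Os5+UoqOPfZeJcJOMc4+LeoqJe4KFeHiCd3OCdnCBfn6Af4GAf4CAf3+Bf36Bf32Cf32DfnyDfXyDfXyDfXyDfX2DfYCCo5CRuKOZr6WYipiOdZKRcYuOd4SIeXuEeXWDeHGCeXKAf4GAf4GAf4CAf3+Bfn6Bfn2Bfn2CfXyCfXyCfXyDfXyCfn2Cfn6CmJiNtKWZt6ebnpmTfouPcYKLc3uFd3WCenOCem+BfHeAf4F/f4GAf4CAfn+Afn6AfX2BfXyBfXyBfXyCfXyCfn2Cfn2Bf36BgZSJqqaSt6aXp5aSioWQdHiIcXKDd3GBe3CBfG+AfX2Af4F/f4GAfoCAfoCAfX6AfX2AfHyBfHyBfXyBfXyBfn2Bf32BgH6BdJOCl6GHsaSPq5SNloOMfnWIdG6CeG6AfG2AfnSAf4F/f4F/foF/foCAfoCAfX6AfX2AfHyAfHyAfXyAfXyAfn2Af32AgH6AbJJ8g5l6pqKEqZKFm36Di3OJfG2Cemt/fW1/fXyAf4F/f4F/foF/foCAfYCAfX6AfH2AfHyAfHx/fHx/fXx/fnx/f31/f31+bI54dpRymJx6oY98m3h4jnCBhGuDfmqAfXV/foB/f4F/f4F/foB/foB/fX+AfX5/fH1/fHx/fHt/fXt/fnt/f3x+f3x9f318b4t1co5vipNzmIt1l3dyjm14hWp+gG+AfX2Af4B/f4F/f4F/foB/foB/fX9/fX5/fHx/e3t/fHt/fXp+fnp+f3t9f3t7gH17"/>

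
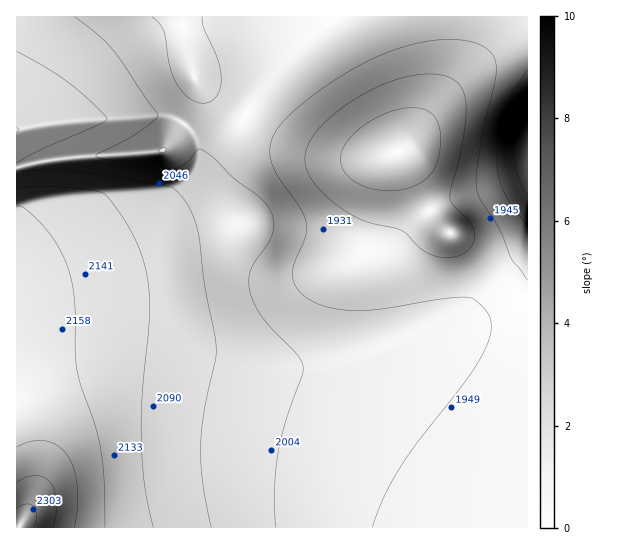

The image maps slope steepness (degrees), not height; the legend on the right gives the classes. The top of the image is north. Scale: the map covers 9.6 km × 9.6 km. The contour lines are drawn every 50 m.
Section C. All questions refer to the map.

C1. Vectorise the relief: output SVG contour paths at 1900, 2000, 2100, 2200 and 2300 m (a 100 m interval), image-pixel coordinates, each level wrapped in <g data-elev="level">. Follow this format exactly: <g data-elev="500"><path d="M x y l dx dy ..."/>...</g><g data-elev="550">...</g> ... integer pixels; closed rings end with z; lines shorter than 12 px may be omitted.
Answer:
<g data-elev="1900"><path d="M438 257l-16-7-20-19-37-10-24-13-15-12-11-11-7-12-3-11 1-12 7-13 11-14 17-14 20-13 21-11 20-7 20-4 19 1 13 5 8 9 4 14 0 16-3 20-13 58 3 8 18 20 3 8 0 6-4 9-8 6-12 4z"/></g><g data-elev="2000"><path d="M275 527l0-41 3-33 7-30 17-48 1-6-1-7-4-7-27-27-10-13-8-13-3-12-1-11 2-10 17-26 5-10 1-10-3-10-4-8-6-7-24-17-23-23-13-9-3 0-8 10-6 6-14 5-20-3-54-10 1-3 42-22 15-11 4-6-45-65-15-15-23-18"/><path d="M527 70l-13 21-9 20-6 23-2 24 1 17 5 15 8 13 16 24"/></g><g data-elev="2100"><path d="M153 527l-8-42-4-48 1-40 7-71 0-29-3-26-7-24-18-32-14-18-5-4-16-4-28-2-41 1"/></g><g data-elev="2200"><path d="M74 527l3-21 0-20-3-17-7-14-10-10-12-4-14 0-14 6"/></g><g data-elev="2300"><path d="M34 527l2-12-3-9-7-2-9 4"/></g>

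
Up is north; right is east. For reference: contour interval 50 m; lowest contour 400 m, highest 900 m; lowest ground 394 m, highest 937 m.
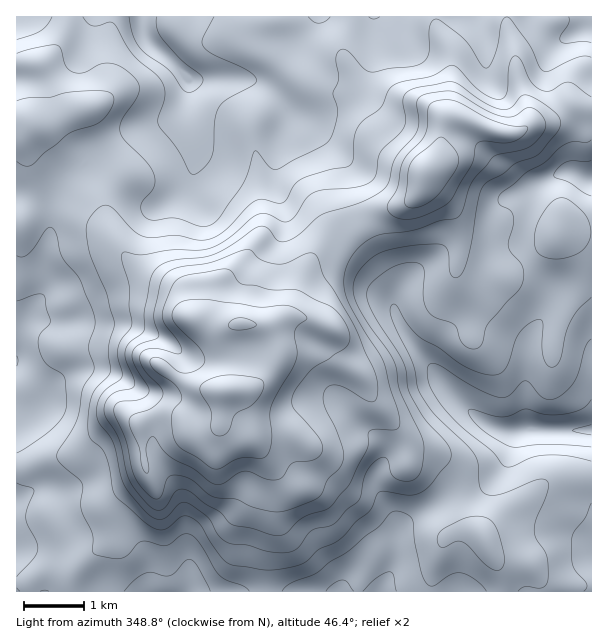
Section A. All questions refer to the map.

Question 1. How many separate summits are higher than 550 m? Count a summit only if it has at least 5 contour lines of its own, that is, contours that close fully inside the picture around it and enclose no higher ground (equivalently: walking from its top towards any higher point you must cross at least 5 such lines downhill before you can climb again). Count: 1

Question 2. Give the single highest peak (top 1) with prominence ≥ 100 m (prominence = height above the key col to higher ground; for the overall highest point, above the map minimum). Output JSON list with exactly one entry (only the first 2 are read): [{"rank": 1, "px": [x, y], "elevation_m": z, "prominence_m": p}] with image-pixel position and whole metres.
[{"rank": 1, "px": [225, 390], "elevation_m": 937, "prominence_m": 543}]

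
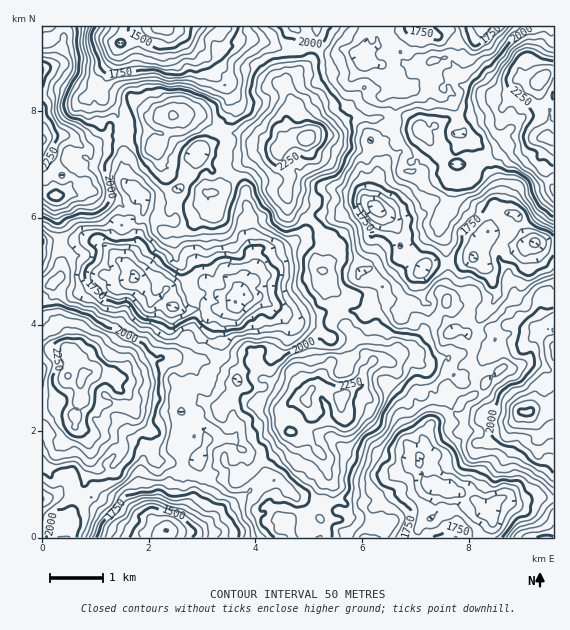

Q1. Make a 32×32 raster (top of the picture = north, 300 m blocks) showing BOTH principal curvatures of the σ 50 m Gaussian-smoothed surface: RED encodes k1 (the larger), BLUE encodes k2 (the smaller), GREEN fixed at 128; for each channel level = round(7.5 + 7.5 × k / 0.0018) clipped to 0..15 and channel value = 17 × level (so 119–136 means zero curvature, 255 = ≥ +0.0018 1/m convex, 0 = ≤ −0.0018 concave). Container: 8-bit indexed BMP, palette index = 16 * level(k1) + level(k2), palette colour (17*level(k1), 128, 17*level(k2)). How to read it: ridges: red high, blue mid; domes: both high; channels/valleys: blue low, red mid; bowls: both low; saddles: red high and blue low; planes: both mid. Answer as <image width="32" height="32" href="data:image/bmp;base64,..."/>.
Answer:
<image width="32" height="32" href="data:image/bmp;base64,Qk02CAAAAAAAADYEAAAoAAAAIAAAACAAAAABAAgAAAAAAAAEAAATCwAAEwsAAAABAAAAAAAAAIAAABGAAAAigAAAM4AAAESAAABVgAAAZoAAAHeAAACIgAAAmYAAAKqAAAC7gAAAzIAAAN2AAADugAAA/4AAAACAEQARgBEAIoARADOAEQBEgBEAVYARAGaAEQB3gBEAiIARAJmAEQCqgBEAu4ARAMyAEQDdgBEA7oARAP+AEQAAgCIAEYAiACKAIgAzgCIARIAiAFWAIgBmgCIAd4AiAIiAIgCZgCIAqoAiALuAIgDMgCIA3YAiAO6AIgD/gCIAAIAzABGAMwAigDMAM4AzAESAMwBVgDMAZoAzAHeAMwCIgDMAmYAzAKqAMwC7gDMAzIAzAN2AMwDugDMA/4AzAACARAARgEQAIoBEADOARABEgEQAVYBEAGaARAB3gEQAiIBEAJmARACqgEQAu4BEAMyARADdgEQA7oBEAP+ARAAAgFUAEYBVACKAVQAzgFUARIBVAFWAVQBmgFUAd4BVAIiAVQCZgFUAqoBVALuAVQDMgFUA3YBVAO6AVQD/gFUAAIBmABGAZgAigGYAM4BmAESAZgBVgGYAZoBmAHeAZgCIgGYAmYBmAKqAZgC7gGYAzIBmAN2AZgDugGYA/4BmAACAdwARgHcAIoB3ADOAdwBEgHcAVYB3AGaAdwB3gHcAiIB3AJmAdwCqgHcAu4B3AMyAdwDdgHcA7oB3AP+AdwAAgIgAEYCIACKAiAAzgIgARICIAFWAiABmgIgAd4CIAIiAiACZgIgAqoCIALuAiADMgIgA3YCIAO6AiAD/gIgAAICZABGAmQAigJkAM4CZAESAmQBVgJkAZoCZAHeAmQCIgJkAmYCZAKqAmQC7gJkAzICZAN2AmQDugJkA/4CZAACAqgARgKoAIoCqADOAqgBEgKoAVYCqAGaAqgB3gKoAiICqAJmAqgCqgKoAu4CqAMyAqgDdgKoA7oCqAP+AqgAAgLsAEYC7ACKAuwAzgLsARIC7AFWAuwBmgLsAd4C7AIiAuwCZgLsAqoC7ALuAuwDMgLsA3YC7AO6AuwD/gLsAAIDMABGAzAAigMwAM4DMAESAzABVgMwAZoDMAHeAzACIgMwAmYDMAKqAzAC7gMwAzIDMAN2AzADugMwA/4DMAACA3QARgN0AIoDdADOA3QBEgN0AVYDdAGaA3QB3gN0AiIDdAJmA3QCqgN0Au4DdAMyA3QDdgN0A7oDdAP+A3QAAgO4AEYDuACKA7gAzgO4ARIDuAFWA7gBmgO4Ad4DuAIiA7gCZgO4AqoDuALuA7gDMgO4A3YDuAO6A7gD/gO4AAID/ABGA/wAigP8AM4D/AESA/wBVgP8AZoD/AHeA/wCIgP8AmYD/AKqA/wC7gP8AzID/AN2A/wDugP8A/4D/AJLT9pSClJNAYYChknHG6PZi5qK1xPmkgLXm1bNA18ej6fnW1KSiUJGCtrOUxvfW59TXw+Whx/jCoca1YYGzcLWQsqTVxJKTtNiSpLLAs+dwgLHks6TFk6S0sbGhgGCkgPiB06XnsdXEt/XF1/mggJDG2PiEkXHGo3CBkqTVkZOl0nK04+W0svnUkbPktuSj55TmtraUk5OCxsP2oeezt9Tm1sTHodeSwoKzwedwkqTFtfig1XKzcoKAgfn4oqPXpIHU99e0krTogOZwspO01vrEgKHnhMdhkbH5wcHW1aOlo+jlkoHm1ZORo8XkgaLns7TF99nmg7O1YNKz96P5+aLEgPiiwvW3tIC15cXl1Mfm+XD4o/jEo8XF1JCks/f4otTV9YDm18aUkMRhxXCzk7bn9NT0xZDFgrOS2ICzxdWSgfbW+PXXtrCjxqHFw+aQ+qX1cKHzxOfE6KKjw3BggbHX+ea0kumj5fjFxpHo97DDxsX0s/n15ebE58Lmw9eQp8Hm1se1pcaC0tWjxOe11mC0sGDzk6TX1aNgkaXVpMbCx9XYpLS1o7SS9oGCkcSTknHV9sWTxFDU5KGzsdbU18bCsoOzlPdQwFDykpFgs4CThOSBtJOktMOg+sSikbSTwcOysaNwoKKSwvezxHCztde3+fXl09fEsPfn1eeg5eT59flyUMZgooL0oaSSk4JxhMf4xEC0tbRQkuS0kLH2cJLF5vbWcIC2pPeCtYPloaaU58bl4+akkbKA8lCB9aOTguHBgIDEo5L41YO1xrOBccCCxOilgdeAxdf4kpHEskBA1cNxtMLE4vex58foocPm97D0s+eykpGl+dWEccT14KXox6PZoeSh1qPHyNdwgMT5s7SyozBglKS097SSgWCUt/v49/rUgGDTkMfZ+HC0+fmks9OAgKWUxZLUxKWCorXpoLLFxmCAlvmywcTDsKKi9MBx1YHDw/nDtvn45oJhkvPVgKLEkYDG9LNgw6TmpfiTxPfYgcSB1qO0oqPk0+Xn1eeB9sbEsPr5skCQgrbF+eP4xNbEkMWRtua1k4DFo+b26PXWstWBsrHH1+Pj1bbW1Pn55rKAtLP715GApeiQ6OnTYIGk0qPn+vn556Fhg7XEsaKC1fXn0te11MOk15Oh09RyUIGS+cXF6tjVsJG0kffHxrS1koFykqJwo+rGpLXig7ahwuO3x8Wko5Fwg9n51pKjcpLnpJOkktTCttL59/n2+saxgKWkgpOzs8TXxbfX+KW3k3KTttfVxpK1o/i0+JL0pYUwo6WThLLEoZOTkZCgwoGBlKbWpNbl0pFz1/mDpPm0YIKxonFzlOeTxJKC59XptaVyw5KTkNS1YLW1tMQ="/>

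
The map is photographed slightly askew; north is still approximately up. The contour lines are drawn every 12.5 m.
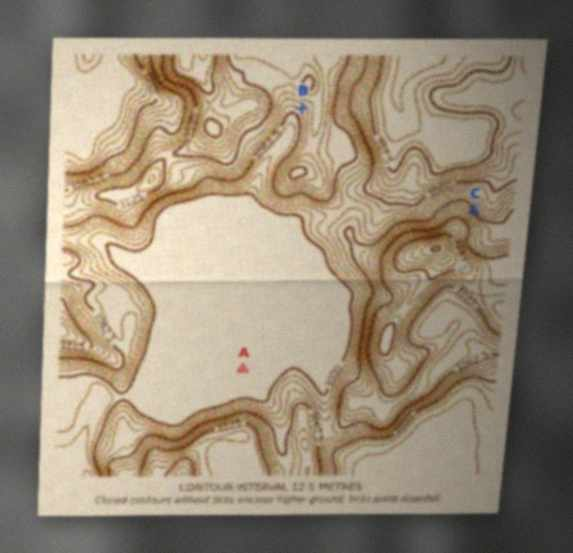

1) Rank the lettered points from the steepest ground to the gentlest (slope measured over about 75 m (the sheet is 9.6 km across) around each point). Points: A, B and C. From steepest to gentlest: C B A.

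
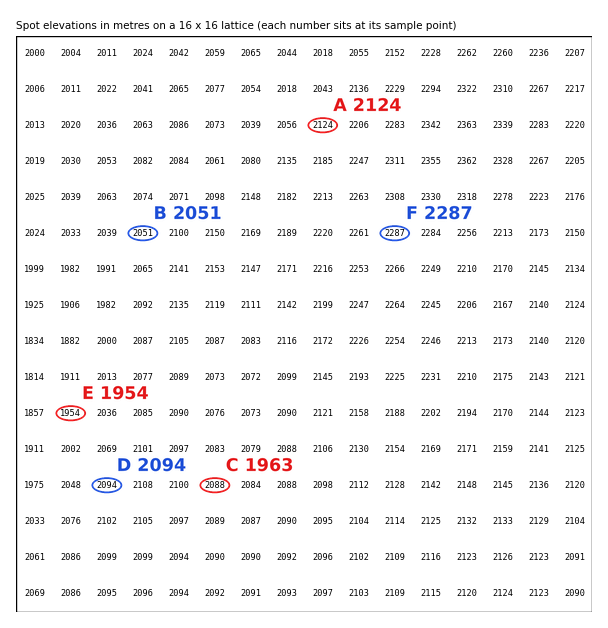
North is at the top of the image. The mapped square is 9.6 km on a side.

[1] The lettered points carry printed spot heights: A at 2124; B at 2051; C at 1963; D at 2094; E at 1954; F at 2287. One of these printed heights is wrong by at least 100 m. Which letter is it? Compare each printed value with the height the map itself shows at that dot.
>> C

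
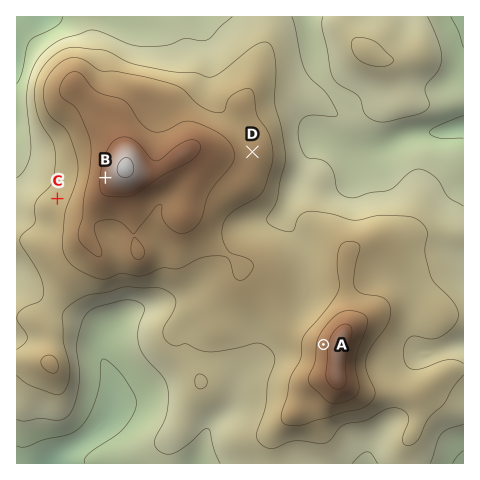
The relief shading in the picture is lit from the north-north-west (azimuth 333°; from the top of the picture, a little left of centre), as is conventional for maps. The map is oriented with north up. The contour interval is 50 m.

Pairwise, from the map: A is higher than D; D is lower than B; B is higher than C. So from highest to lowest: B A D C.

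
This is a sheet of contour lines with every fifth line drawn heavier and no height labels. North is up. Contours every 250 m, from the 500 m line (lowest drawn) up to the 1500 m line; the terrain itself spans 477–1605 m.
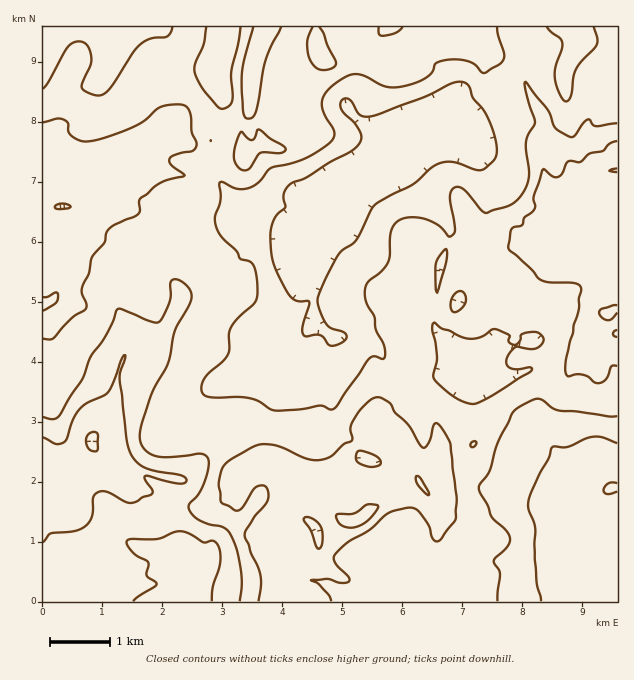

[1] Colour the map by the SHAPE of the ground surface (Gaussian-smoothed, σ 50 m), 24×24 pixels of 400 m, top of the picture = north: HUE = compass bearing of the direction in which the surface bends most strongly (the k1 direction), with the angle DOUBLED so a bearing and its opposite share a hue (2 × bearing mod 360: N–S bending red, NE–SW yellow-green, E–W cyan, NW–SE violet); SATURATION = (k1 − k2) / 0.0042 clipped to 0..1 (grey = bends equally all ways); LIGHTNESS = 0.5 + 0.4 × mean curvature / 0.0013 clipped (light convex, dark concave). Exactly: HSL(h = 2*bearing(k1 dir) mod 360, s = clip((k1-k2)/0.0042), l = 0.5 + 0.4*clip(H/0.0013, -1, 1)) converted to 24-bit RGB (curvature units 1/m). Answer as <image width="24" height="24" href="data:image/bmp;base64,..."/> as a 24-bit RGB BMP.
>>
<image width="24" height="24" href="data:image/bmp;base64,Qk32BgAAAAAAADYAAAAoAAAAGAAAABgAAAABABgAAAAAAMAGAAATCwAAEwsAAAAAAAAAAAAAs0qlY6ZjgJuoMZ50QGUfyk8V4MurCxIrUW945u+jBw+0wIgM6RUzYXLmULGuQXRPg41TmZ9J3rqHIFJxZrWXJiJetkE2ZrqAZWylurfGj3OefmJhRGKQ8vHSLUmNKQqahUZeye2JwVTWhLjxfucxRCMxq2iIh053on9Kd9mJcMgwoIA3SiqLsijCkN+jVkB8WpJyZIOGsGuor9Dag5fbxenbrSq4RQA3l6/Sx9+cntafShZQ4G4hMWcoK2RTiVPQ1uhpvohCm5rSrLTTITV82qeyN2SIuGBbc3WnXEZRaqBdkrBbTTczbigX5gtPQ8CzAI9E9L/EdS0RDxhszOr//8z8IE9DDSYl7vnSLrecfkpCqqFMcDl6T4Q+PId3eHLRIGJPfbjCntCzhj55dIxRRtLEcDiw4JO/xN5QBYYV6jvwFugWf3U+OMtH95v/ZUL/lP+VnUJKNWRAyoWAM1hpga+1pXBdIUQlwRcbJ3IhjDQ7cCA3mWMVKikJC0sppsjd+dLzPFP/u/b/ycT/RPUyWCg5TRQ6z//M2AAGqDSPW6GESHmavHmWVGs0aJRLcjxfv9hgJ8CVPyJZey+j7t3oqMngUZGcDl0UTXAgquU9XzMmICgV6kI5kiuOlujELBS3/O7PbzLq256yK1NHlls/nDdJcV1HYERQ2O/MIiZBEz40LIyZztWpwoCKi3zAtqHTPM7W1nGLmnDXZGjeTEezuqTGqd+rPhdNwvKNJzJY9ra5b0aYbFuxrX1MjE1tbpd207Svp1m4OJGlE5qkobh0xqOFPXZNXH9UnZF+e4dcNEw1oEpHNG1wqcma0FKQO9eCZ61vQWBsn3E344jTbUGu6KrIQUypj8urwZ5/sZCdYYqdI0xpPotXzp+OmWNiUHFBS2Y4hINRWVBiQ29nmmqonrRaTSQ65MZzRmEweEFfRXpVc5dKR0l731OyeNZRwHm9g8stjmJor5p7ER0sU4RDnLBltpaal5usemmRi5VqQ25vXpB2N3Jbt1ZRdy4+6O/LOjB4dU9IW4Nmg5h9WWR/MURq99jUbx9V1uCqLks/nsiRMRtRfMd6NIaFwoiDjX9XbWJvqZuLUZqgc0Fsbj9GLmo3rdaw1+i5RSBukpm6f26khltZaohRK1tsyj4wiO+A6bXUbd7kjyKKcVCYjMCKNlVqkWlQyqilapiYm8+6YR/ciEKzmnmggZu+f7uDxaWGNTGLZVNDlVpSYYSfqX5mFzQpRqiXvueS31+j13icQSy9TbS22aGNJRk2j964do/C3MDKbq16EQsotnNtoZOxerC3uIWSu6qGOyOHj2i6b8aZbi1jv0JVhqDQA5x64bKrVYMl6Tg3K4pbbH6rm4jJjK7hgCMYNeIunsBWqX9YGhI6X5B+gKaDhEdgm5BXu6CGJUp0x82GqDOlilTOsvDVLc0V8ingY44UroXbtODs1z6KNT8TH0sPmBgkse6+Pm5lq11qu1tAEi8bKVcsP3tOk2Omq8TGr7jDgE2xsThVHsHgcs5t4VHJ59+fDRI9gPQ/JisIUEgIGKU0/8bXD0x8W6hvzoFaLmx+VFAizaVXW4XUUGu/RZ+XLpV/ope8uEpvjSx4xuvDKoGYOUGt4ieQ+qKaMB6Jr8NVssT8w3H6ynbpjDmx8Le6FcfznfnESAZA0+KSXoU/TksrR3I+SIpHNXZWOV0vdkeMzrnYx+HJeTJuGh0pu9RpKW3k97j/xYHSaTAWn9TurFb/fEf/+OQANhgIhUUSFFnW+tHYuFLrzMn2TZtfVItEJV83Rn1xSYlqZbM9dzgxlTV0aD543vrRDcLDHpq46WTUntvgKWIfJ0kctlfC6rj089X2DivQCifA69VJcOU7gDcS5dT3mKXr0E7AJEY1XXEqS2QoOysgZ1MsVbW43/RqIrl9mjwlQbBzxrtfgmy7olnQOH03Wp9Q3M6xTsHwDQUu/+rKFxJR0uXMksU6IhEex0BOmH9RMIQwQqyuaEOVYsptXzNh0frEFRhbwoltp90e8bOtRHIsDSco35iigJlKdN9FX8YyHAkq/PfPECk/ynJ12VZFGy86UaKC0sDdx7XZSqCuDSYlvNZnKGJ5xPOmFQsojrVqz2RwMp9d8tfXJEpqRqt22NuzmD1BnFEsCx40/OjPL01zIx9W9+3Ub4LnYpzFa4efp0ZPulCHVUqtz+W6L/L1qE9TJVSNVbqseFyDKc+Yz7ehmDqCJmRJvJZsgkdv4tKvChQpwKRc+MOlEzhe7eishlZTTWBnVWaXtY3ApZ27bmy2zezAcxK5XnKVvZrDFwk6tLZV"/>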